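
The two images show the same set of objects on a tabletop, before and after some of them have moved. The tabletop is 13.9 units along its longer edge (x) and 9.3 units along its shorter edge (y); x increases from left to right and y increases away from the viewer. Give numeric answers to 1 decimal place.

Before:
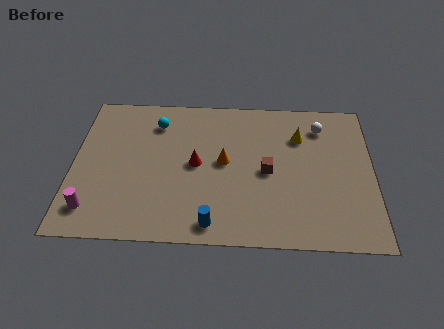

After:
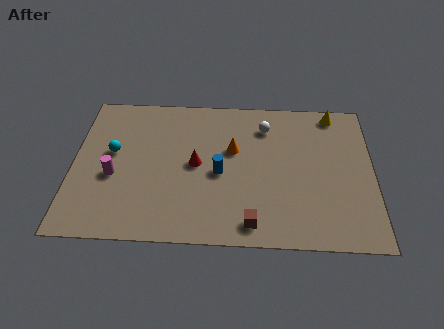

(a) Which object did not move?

the red cone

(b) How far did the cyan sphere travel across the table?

2.8

From (3.8, 7.3) to (1.8, 5.3), the cyan sphere covered √(2.0² + 2.0²) ≈ 2.8 units.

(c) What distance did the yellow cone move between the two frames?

2.3

From (10.5, 6.7) to (12.1, 8.3), the yellow cone covered √(1.6² + 1.6²) ≈ 2.3 units.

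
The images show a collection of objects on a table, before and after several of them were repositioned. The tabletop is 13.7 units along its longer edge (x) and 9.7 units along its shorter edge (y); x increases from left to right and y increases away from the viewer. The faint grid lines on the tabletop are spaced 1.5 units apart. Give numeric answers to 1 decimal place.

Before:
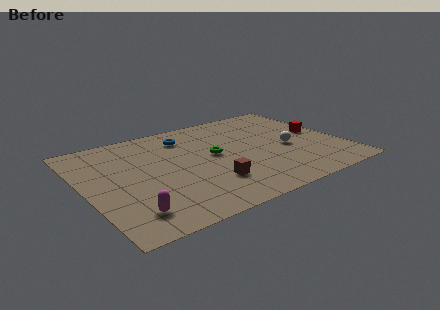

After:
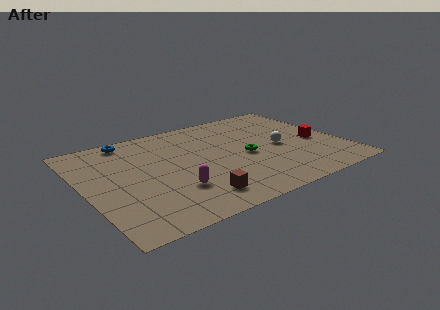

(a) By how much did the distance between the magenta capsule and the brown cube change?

-3.1

They were about 4.5 units apart before and 1.4 after — 3.1 units closer together.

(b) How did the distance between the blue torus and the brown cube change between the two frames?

+2.3

Before: roughly 5.1 units apart; after: 7.4. That's 2.3 units further apart.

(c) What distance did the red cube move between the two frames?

0.9

The red cube was near (12.7, 5.1) before and (12.4, 4.2) after, so it travelled √(0.3² + 0.9²) ≈ 0.9 units.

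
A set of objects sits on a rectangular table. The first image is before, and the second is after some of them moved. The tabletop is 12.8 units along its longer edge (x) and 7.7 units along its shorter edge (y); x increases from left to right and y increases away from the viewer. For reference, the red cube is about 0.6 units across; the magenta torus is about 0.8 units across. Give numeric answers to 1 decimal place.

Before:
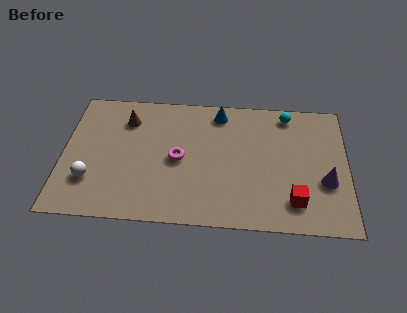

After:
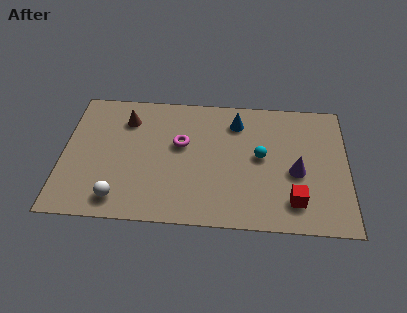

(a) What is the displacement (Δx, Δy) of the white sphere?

(1.3, -1.0)

From the two frames, the white sphere sits at roughly (1.3, 2.2) before and (2.6, 1.2) after.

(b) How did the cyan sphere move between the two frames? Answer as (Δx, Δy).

(-1.2, -2.6)

The cyan sphere was at about (10.1, 6.7) and moved to about (8.9, 4.1).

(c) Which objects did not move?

the brown cone and the red cube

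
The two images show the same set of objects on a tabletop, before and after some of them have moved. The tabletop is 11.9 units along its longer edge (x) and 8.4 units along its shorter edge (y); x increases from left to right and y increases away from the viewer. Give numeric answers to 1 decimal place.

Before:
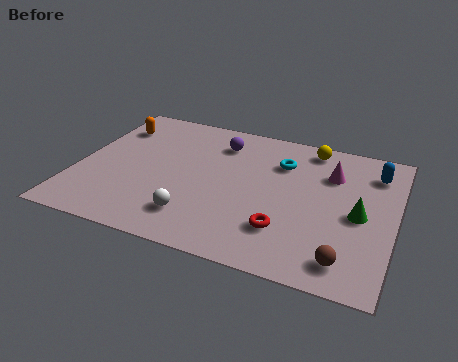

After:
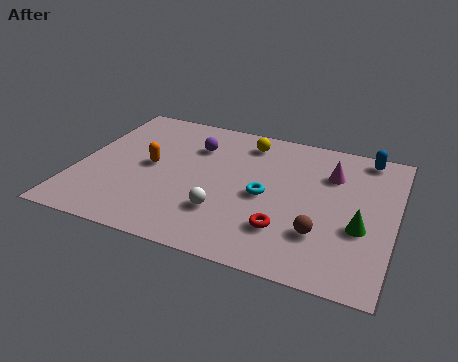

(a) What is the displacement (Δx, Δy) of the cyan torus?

(-0.4, -2.2)

The cyan torus started near (7.5, 6.1) and ended near (7.1, 3.9).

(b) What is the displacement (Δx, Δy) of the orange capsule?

(1.7, -2.1)

The orange capsule was at about (1.0, 6.4) and moved to about (2.7, 4.3).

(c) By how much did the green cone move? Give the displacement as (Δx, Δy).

(0.1, -0.7)

The green cone started near (10.6, 3.9) and ended near (10.7, 3.2).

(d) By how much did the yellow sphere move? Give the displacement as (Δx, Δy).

(-2.4, -0.4)

The yellow sphere was at about (8.5, 7.4) and moved to about (6.1, 7.0).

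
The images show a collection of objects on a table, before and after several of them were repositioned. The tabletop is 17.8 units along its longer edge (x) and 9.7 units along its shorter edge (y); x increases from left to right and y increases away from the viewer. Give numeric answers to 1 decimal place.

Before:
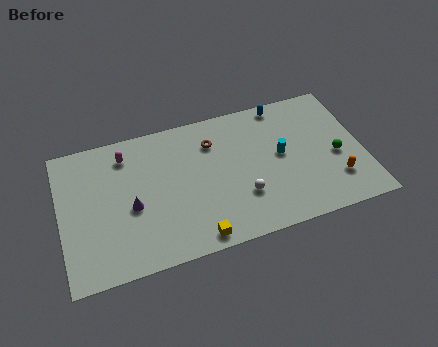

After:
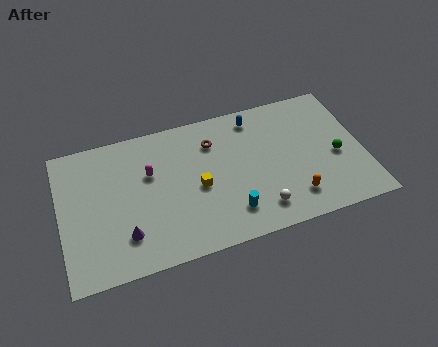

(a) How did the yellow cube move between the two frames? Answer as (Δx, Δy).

(0.4, 3.4)

From the two frames, the yellow cube sits at roughly (7.6, 1.0) before and (8.0, 4.4) after.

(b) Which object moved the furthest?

the cyan cylinder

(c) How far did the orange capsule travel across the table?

2.6

The orange capsule moved from about (16.0, 2.5) to (13.4, 2.0), a distance of √(2.6² + 0.5²) ≈ 2.6.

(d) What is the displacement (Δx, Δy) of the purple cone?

(-0.5, -1.8)

From the two frames, the purple cone sits at roughly (4.1, 4.2) before and (3.6, 2.4) after.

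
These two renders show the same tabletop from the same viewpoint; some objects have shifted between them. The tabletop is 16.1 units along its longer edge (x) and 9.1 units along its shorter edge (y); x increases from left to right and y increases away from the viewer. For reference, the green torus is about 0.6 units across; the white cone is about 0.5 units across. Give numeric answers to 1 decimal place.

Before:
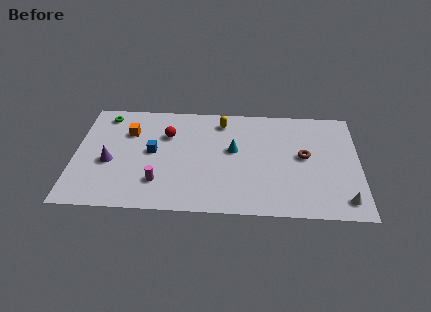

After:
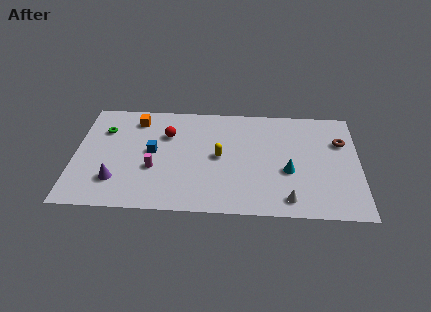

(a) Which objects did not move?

the blue cube and the red sphere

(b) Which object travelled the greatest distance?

the cyan cone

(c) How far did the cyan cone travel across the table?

3.5

The cyan cone moved from about (9.0, 5.2) to (12.1, 3.6), a distance of √(3.1² + 1.6²) ≈ 3.5.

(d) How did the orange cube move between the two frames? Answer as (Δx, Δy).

(0.4, 1.1)

From the two frames, the orange cube sits at roughly (3.0, 6.4) before and (3.4, 7.5) after.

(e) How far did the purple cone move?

1.6

The purple cone moved from about (2.0, 3.8) to (2.4, 2.3), a distance of √(0.4² + 1.5²) ≈ 1.6.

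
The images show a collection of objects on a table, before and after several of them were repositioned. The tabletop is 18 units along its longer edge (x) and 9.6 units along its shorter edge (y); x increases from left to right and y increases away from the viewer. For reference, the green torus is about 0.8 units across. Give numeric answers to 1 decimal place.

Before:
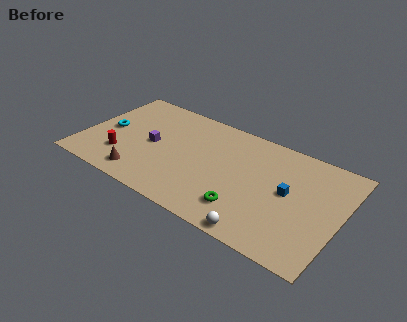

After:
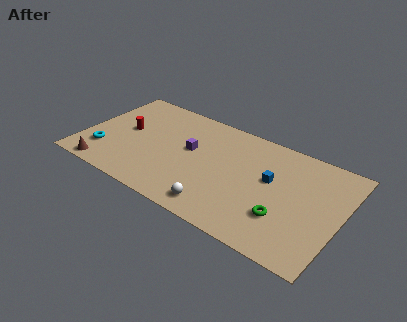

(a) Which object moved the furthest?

the white sphere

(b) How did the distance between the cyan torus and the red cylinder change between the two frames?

+0.4

Before: roughly 2.5 units apart; after: 2.9. That's 0.4 units further apart.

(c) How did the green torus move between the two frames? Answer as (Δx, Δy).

(2.6, 0.7)

The green torus was at about (11.8, 2.2) and moved to about (14.4, 2.9).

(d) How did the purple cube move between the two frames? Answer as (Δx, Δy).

(2.6, 0.8)

The purple cube was at about (4.8, 4.7) and moved to about (7.4, 5.5).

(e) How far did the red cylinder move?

2.6

The red cylinder was near (3.0, 2.6) before and (2.8, 5.2) after, so it travelled √(0.2² + 2.6²) ≈ 2.6 units.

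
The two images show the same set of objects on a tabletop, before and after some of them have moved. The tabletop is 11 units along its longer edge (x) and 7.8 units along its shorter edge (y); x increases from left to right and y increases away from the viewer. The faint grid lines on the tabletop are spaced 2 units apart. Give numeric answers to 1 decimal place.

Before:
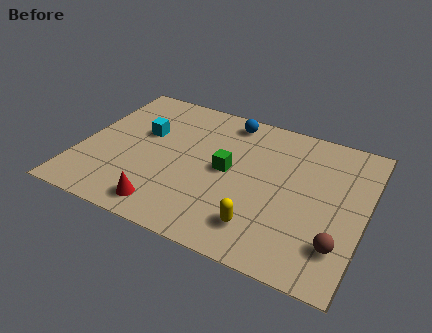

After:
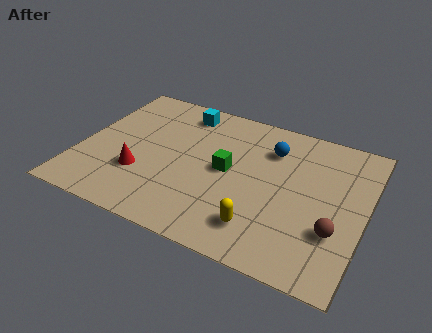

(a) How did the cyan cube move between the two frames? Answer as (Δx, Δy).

(1.3, 1.8)

From the two frames, the cyan cube sits at roughly (2.3, 4.8) before and (3.6, 6.6) after.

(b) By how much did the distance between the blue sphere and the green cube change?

-0.5

The distance was about 2.8 in the first image and 2.3 in the second, so they moved 0.5 units closer together.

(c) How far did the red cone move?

1.8

The red cone moved from about (3.7, 1.1) to (2.5, 2.5), a distance of √(1.2² + 1.4²) ≈ 1.8.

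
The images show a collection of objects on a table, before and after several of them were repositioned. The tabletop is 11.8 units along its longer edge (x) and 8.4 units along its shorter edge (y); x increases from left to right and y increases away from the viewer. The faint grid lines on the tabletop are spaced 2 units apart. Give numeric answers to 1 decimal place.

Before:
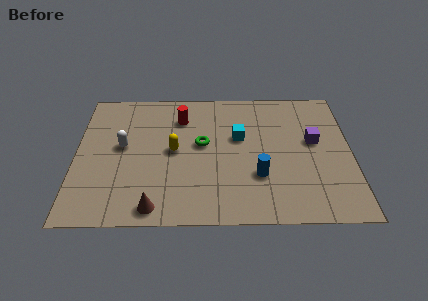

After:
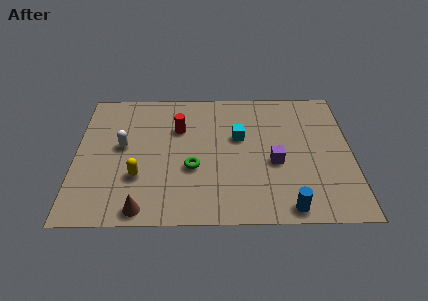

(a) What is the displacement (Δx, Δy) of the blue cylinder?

(1.2, -1.9)

From the two frames, the blue cylinder sits at roughly (7.8, 2.7) before and (9.0, 0.8) after.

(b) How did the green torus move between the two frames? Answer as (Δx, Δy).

(-0.4, -1.5)

From the two frames, the green torus sits at roughly (5.4, 4.7) before and (5.0, 3.2) after.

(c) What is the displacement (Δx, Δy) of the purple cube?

(-1.7, -1.3)

The purple cube started near (10.2, 4.8) and ended near (8.5, 3.5).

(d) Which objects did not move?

the white capsule and the cyan cube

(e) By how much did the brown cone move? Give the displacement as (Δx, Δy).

(-0.5, -0.1)

The brown cone was at about (3.4, 0.9) and moved to about (2.9, 0.8).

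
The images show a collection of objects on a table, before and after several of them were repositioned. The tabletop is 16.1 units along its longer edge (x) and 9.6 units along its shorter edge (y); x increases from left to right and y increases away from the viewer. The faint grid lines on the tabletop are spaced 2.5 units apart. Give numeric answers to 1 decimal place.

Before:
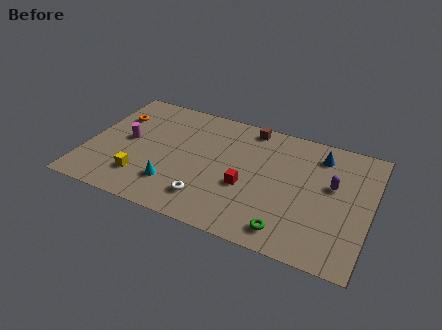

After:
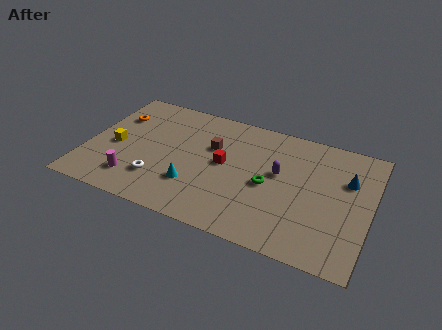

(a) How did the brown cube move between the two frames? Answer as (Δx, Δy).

(-1.9, -2.4)

From the two frames, the brown cube sits at roughly (8.9, 8.6) before and (7.0, 6.2) after.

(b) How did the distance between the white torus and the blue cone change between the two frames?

+2.9

Before: roughly 8.2 units apart; after: 11.1. That's 2.9 units further apart.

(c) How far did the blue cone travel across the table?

2.2

From (13.0, 7.8) to (14.7, 6.4), the blue cone covered √(1.7² + 1.4²) ≈ 2.2 units.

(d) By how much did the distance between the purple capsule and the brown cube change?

-1.8

They were about 5.8 units apart before and 4.0 after — 1.8 units closer together.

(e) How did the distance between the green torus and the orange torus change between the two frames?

-2.4

They were about 11.8 units apart before and 9.4 after — 2.4 units closer together.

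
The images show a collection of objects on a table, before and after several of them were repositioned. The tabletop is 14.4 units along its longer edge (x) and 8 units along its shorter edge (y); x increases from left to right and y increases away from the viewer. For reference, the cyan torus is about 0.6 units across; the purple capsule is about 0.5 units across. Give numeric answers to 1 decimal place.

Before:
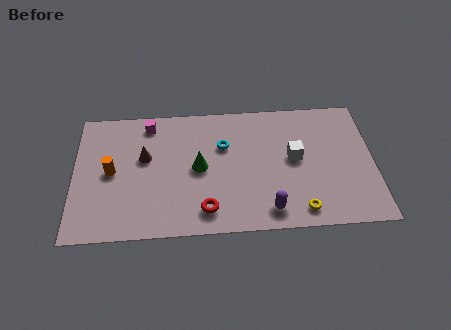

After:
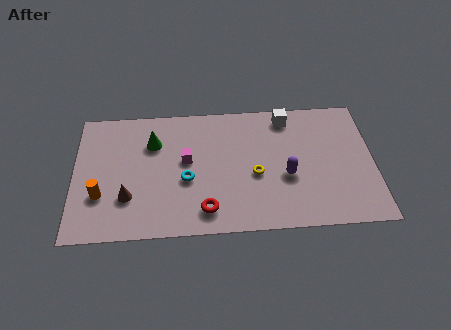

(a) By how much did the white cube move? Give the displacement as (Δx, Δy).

(-0.3, 2.6)

The white cube was at about (10.6, 4.3) and moved to about (10.3, 6.9).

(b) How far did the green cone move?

2.8

The green cone was near (6.0, 4.0) before and (3.8, 5.7) after, so it travelled √(2.2² + 1.7²) ≈ 2.8 units.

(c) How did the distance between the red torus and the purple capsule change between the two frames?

+1.3

They were about 3.0 units apart before and 4.3 after — 1.3 units further apart.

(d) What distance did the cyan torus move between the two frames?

2.7

From (7.2, 5.3) to (5.4, 3.3), the cyan torus covered √(1.8² + 2.0²) ≈ 2.7 units.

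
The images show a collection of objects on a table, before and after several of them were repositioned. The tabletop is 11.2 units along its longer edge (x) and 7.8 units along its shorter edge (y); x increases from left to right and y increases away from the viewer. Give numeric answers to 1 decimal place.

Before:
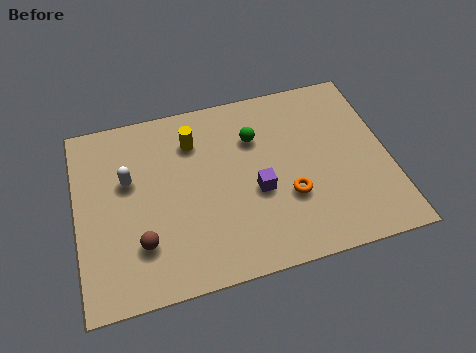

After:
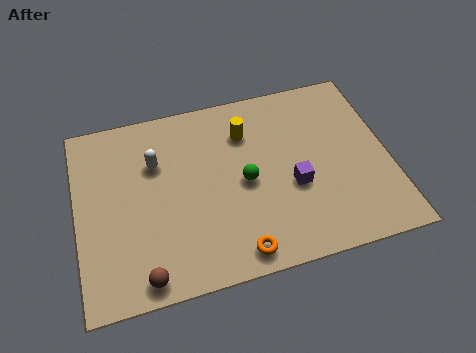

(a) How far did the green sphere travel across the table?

1.9

The green sphere moved from about (6.5, 5.5) to (6.0, 3.7), a distance of √(0.5² + 1.8²) ≈ 1.9.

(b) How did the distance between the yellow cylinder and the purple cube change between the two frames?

-0.3

The distance was about 3.4 in the first image and 3.1 in the second, so they moved 0.3 units closer together.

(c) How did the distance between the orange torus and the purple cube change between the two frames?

+1.9

The distance was about 1.2 in the first image and 3.1 in the second, so they moved 1.9 units further apart.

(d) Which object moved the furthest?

the orange torus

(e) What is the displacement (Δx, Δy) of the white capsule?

(1.0, 0.5)

From the two frames, the white capsule sits at roughly (1.9, 4.8) before and (2.9, 5.3) after.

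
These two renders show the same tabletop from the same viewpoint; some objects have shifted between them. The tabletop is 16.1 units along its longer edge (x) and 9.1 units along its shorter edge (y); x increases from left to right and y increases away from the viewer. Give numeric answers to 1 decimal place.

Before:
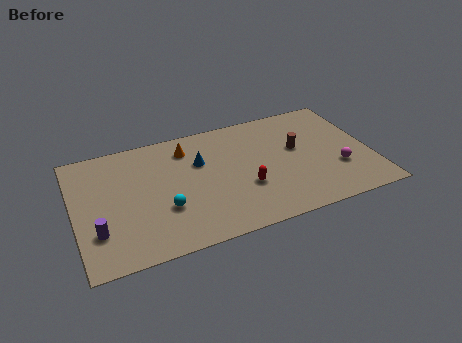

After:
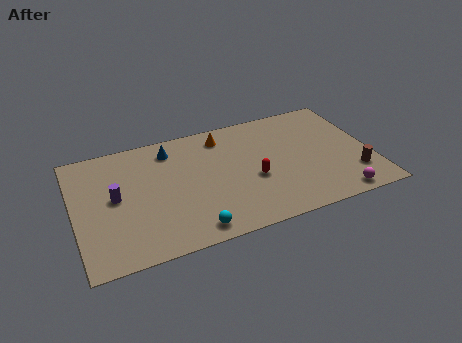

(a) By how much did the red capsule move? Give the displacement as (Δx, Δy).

(0.5, 0.5)

From the two frames, the red capsule sits at roughly (9.1, 3.2) before and (9.6, 3.7) after.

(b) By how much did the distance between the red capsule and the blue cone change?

+2.1

They were about 3.6 units apart before and 5.7 after — 2.1 units further apart.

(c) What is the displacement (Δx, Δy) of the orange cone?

(2.0, 0.3)

From the two frames, the orange cone sits at roughly (6.3, 7.3) before and (8.3, 7.6) after.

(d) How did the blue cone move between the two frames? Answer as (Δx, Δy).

(-1.5, 1.5)

The blue cone started near (6.9, 6.0) and ended near (5.4, 7.5).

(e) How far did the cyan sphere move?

2.4

The cyan sphere moved from about (4.7, 3.1) to (6.0, 1.1), a distance of √(1.3² + 2.0²) ≈ 2.4.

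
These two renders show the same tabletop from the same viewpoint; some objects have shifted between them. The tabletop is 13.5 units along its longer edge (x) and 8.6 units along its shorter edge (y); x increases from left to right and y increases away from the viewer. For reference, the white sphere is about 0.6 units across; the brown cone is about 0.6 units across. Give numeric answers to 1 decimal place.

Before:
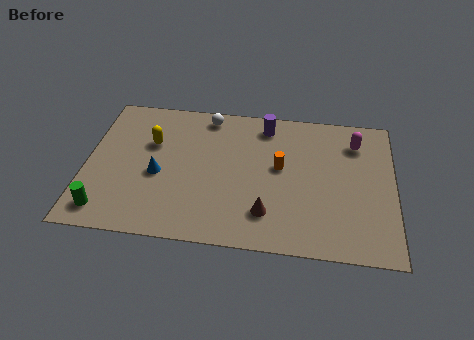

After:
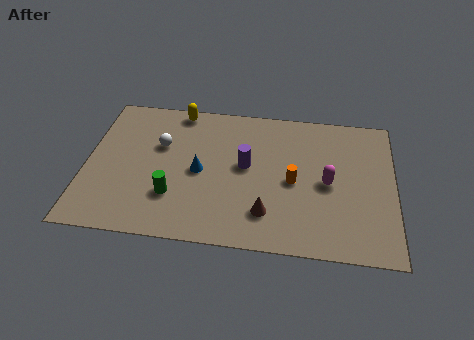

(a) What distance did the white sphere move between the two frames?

2.9

The white sphere moved from about (5.2, 7.6) to (3.2, 5.5), a distance of √(2.0² + 2.1²) ≈ 2.9.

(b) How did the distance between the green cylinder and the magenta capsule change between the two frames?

-5.2

They were about 12.1 units apart before and 6.9 after — 5.2 units closer together.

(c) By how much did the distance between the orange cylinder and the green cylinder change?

-2.9

The distance was about 8.3 in the first image and 5.4 in the second, so they moved 2.9 units closer together.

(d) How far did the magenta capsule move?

2.9

From (11.8, 6.7) to (10.6, 4.1), the magenta capsule covered √(1.2² + 2.6²) ≈ 2.9 units.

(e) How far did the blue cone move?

1.8

The blue cone moved from about (3.2, 3.7) to (5.0, 4.1), a distance of √(1.8² + 0.4²) ≈ 1.8.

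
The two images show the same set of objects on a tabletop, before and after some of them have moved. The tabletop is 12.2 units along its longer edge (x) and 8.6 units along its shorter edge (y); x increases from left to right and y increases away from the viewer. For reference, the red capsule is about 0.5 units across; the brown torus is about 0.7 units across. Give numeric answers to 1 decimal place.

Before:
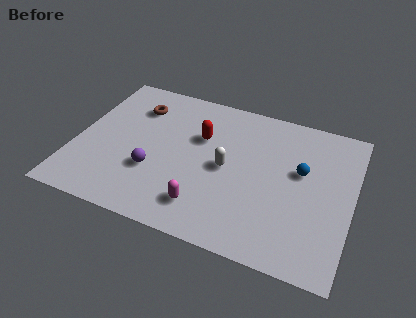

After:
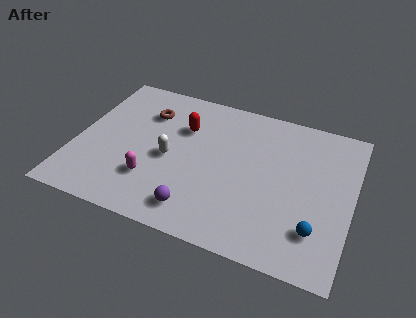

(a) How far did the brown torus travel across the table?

0.5

The brown torus moved from about (2.4, 6.5) to (2.9, 6.3), a distance of √(0.5² + 0.2²) ≈ 0.5.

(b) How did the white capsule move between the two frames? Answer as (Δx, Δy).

(-2.5, -0.3)

The white capsule started near (6.7, 4.2) and ended near (4.2, 3.9).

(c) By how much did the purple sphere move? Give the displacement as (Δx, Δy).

(2.1, -1.5)

From the two frames, the purple sphere sits at roughly (3.6, 2.9) before and (5.7, 1.4) after.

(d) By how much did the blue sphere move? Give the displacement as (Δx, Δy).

(0.9, -3.0)

The blue sphere started near (9.9, 5.1) and ended near (10.8, 2.1).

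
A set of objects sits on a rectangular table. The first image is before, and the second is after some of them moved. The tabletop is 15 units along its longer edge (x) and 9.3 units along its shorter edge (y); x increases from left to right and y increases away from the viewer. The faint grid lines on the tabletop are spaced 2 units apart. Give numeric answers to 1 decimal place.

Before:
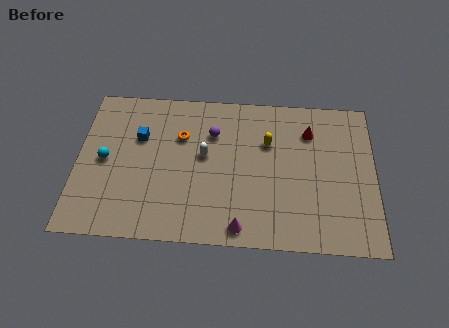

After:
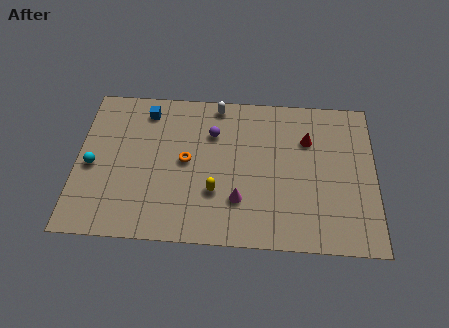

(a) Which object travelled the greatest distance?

the yellow capsule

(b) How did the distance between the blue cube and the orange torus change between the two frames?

+1.6

They were about 2.1 units apart before and 3.7 after — 1.6 units further apart.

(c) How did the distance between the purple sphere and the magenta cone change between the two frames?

-1.6

Before: roughly 5.8 units apart; after: 4.2. That's 1.6 units closer together.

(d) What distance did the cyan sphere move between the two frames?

0.7

The cyan sphere moved from about (1.4, 4.6) to (0.8, 4.2), a distance of √(0.6² + 0.4²) ≈ 0.7.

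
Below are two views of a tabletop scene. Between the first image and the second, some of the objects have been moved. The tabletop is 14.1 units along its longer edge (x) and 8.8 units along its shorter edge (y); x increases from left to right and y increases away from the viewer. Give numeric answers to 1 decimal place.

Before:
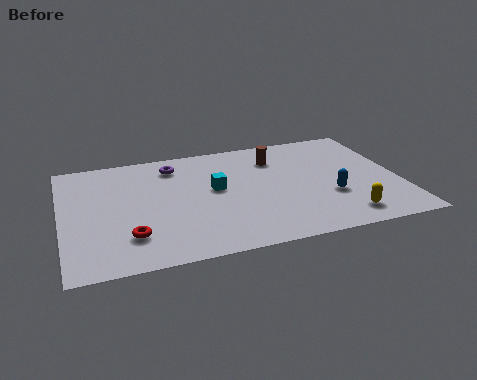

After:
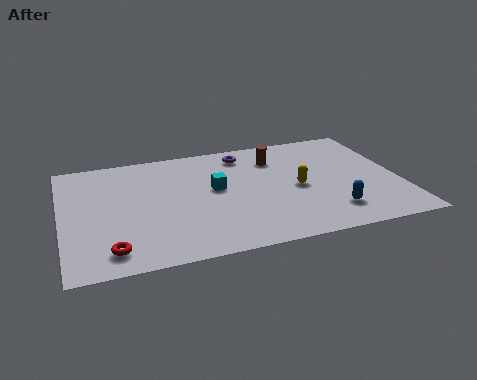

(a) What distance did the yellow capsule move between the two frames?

3.2

The yellow capsule moved from about (11.5, 1.4) to (9.8, 4.1), a distance of √(1.7² + 2.7²) ≈ 3.2.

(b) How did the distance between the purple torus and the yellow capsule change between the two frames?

-5.0

The distance was about 8.9 in the first image and 3.9 in the second, so they moved 5.0 units closer together.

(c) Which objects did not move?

the brown cylinder and the cyan cube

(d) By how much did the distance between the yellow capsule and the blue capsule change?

+0.8

The distance was about 1.7 in the first image and 2.5 in the second, so they moved 0.8 units further apart.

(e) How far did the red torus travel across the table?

1.1

From (2.7, 2.2) to (1.9, 1.4), the red torus covered √(0.8² + 0.8²) ≈ 1.1 units.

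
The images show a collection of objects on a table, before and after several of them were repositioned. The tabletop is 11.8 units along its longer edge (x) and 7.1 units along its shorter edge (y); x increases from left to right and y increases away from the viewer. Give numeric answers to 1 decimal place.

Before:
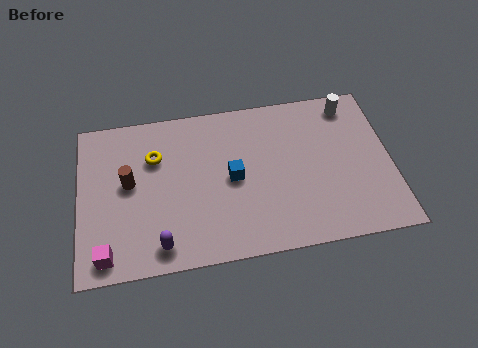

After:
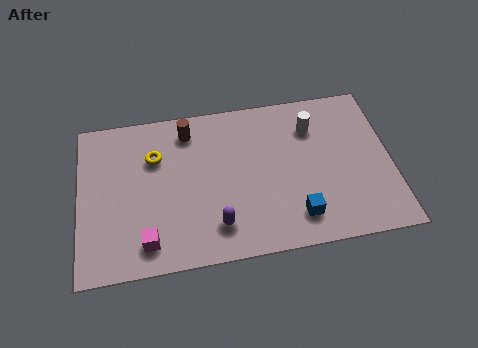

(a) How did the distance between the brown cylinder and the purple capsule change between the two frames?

+1.4

They were about 3.1 units apart before and 4.5 after — 1.4 units further apart.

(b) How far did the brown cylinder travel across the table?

3.0

The brown cylinder was near (1.9, 3.9) before and (4.2, 5.9) after, so it travelled √(2.3² + 2.0²) ≈ 3.0 units.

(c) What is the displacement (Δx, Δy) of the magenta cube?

(1.5, 0.3)

The magenta cube was at about (1.0, 0.9) and moved to about (2.5, 1.2).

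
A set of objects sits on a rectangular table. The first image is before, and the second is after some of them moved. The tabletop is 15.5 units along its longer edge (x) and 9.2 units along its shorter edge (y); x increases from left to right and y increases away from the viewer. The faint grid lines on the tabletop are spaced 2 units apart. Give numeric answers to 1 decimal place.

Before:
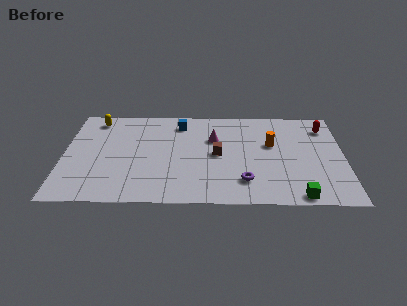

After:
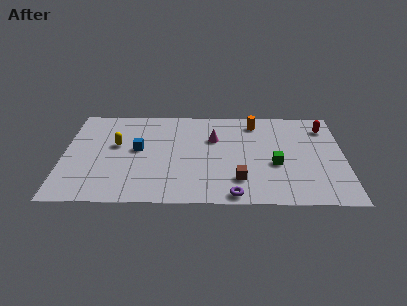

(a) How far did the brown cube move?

2.7

The brown cube moved from about (8.5, 4.6) to (9.7, 2.2), a distance of √(1.2² + 2.4²) ≈ 2.7.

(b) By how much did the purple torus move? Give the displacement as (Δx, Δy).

(-0.6, -1.3)

From the two frames, the purple torus sits at roughly (10.0, 2.1) before and (9.4, 0.8) after.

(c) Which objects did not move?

the red capsule and the magenta cone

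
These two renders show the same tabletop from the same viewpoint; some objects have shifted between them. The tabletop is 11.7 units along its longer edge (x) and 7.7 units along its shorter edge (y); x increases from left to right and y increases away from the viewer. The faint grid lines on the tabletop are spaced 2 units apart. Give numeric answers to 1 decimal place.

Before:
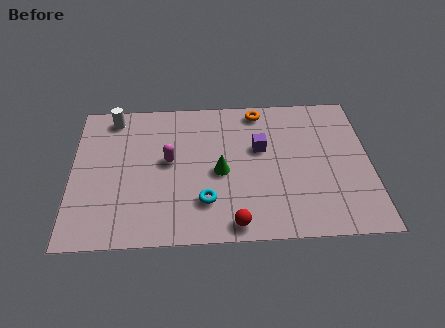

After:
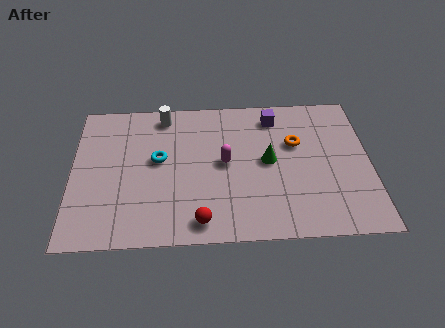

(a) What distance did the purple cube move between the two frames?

1.8

The purple cube was near (7.4, 4.7) before and (8.0, 6.4) after, so it travelled √(0.6² + 1.7²) ≈ 1.8 units.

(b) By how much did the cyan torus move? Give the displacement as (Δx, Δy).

(-1.8, 2.3)

From the two frames, the cyan torus sits at roughly (5.2, 2.0) before and (3.4, 4.3) after.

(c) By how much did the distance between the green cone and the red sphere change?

+1.3

Before: roughly 2.7 units apart; after: 4.0. That's 1.3 units further apart.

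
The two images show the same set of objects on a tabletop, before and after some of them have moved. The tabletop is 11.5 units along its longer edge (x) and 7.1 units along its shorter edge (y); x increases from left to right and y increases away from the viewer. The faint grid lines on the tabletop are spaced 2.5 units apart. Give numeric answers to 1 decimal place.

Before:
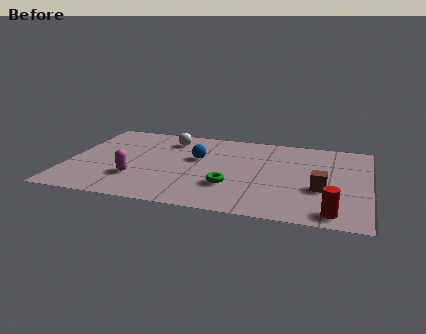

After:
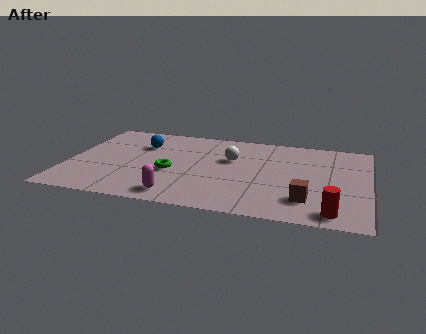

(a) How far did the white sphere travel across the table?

2.8

The white sphere moved from about (3.7, 5.7) to (6.2, 4.5), a distance of √(2.5² + 1.2²) ≈ 2.8.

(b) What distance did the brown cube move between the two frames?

1.1

The brown cube was near (9.7, 2.7) before and (9.2, 1.7) after, so it travelled √(0.5² + 1.0²) ≈ 1.1 units.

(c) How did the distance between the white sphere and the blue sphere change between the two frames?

+1.7

They were about 1.8 units apart before and 3.5 after — 1.7 units further apart.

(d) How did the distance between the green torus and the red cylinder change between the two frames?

+2.4

The distance was about 4.1 in the first image and 6.5 in the second, so they moved 2.4 units further apart.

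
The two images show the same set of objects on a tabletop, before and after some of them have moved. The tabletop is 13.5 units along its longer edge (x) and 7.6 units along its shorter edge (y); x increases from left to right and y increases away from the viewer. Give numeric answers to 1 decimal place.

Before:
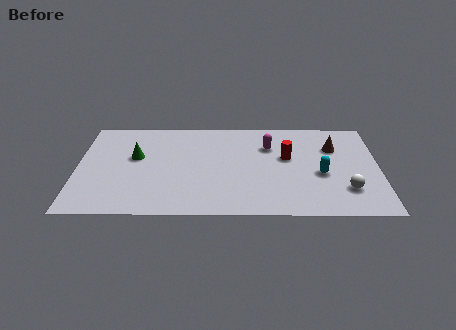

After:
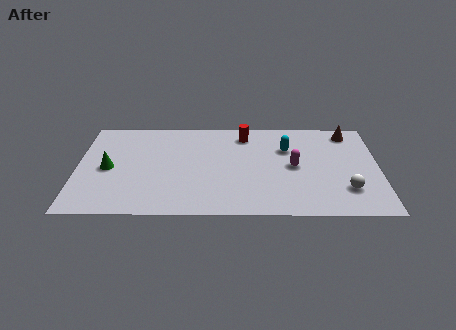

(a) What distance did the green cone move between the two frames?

1.5

The green cone moved from about (2.6, 4.5) to (1.4, 3.6), a distance of √(1.2² + 0.9²) ≈ 1.5.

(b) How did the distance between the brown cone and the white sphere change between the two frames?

+1.2

They were about 3.3 units apart before and 4.5 after — 1.2 units further apart.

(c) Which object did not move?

the white sphere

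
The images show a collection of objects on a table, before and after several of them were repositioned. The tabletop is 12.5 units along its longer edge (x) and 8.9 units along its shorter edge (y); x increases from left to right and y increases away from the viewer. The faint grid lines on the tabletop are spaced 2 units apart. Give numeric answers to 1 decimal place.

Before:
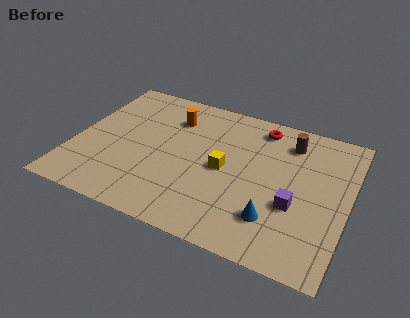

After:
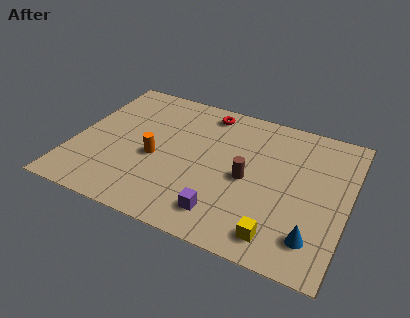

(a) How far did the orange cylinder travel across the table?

2.9

The orange cylinder was near (4.2, 6.7) before and (3.8, 3.8) after, so it travelled √(0.4² + 2.9²) ≈ 2.9 units.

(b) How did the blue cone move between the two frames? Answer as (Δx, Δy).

(1.8, -0.4)

The blue cone started near (9.4, 2.2) and ended near (11.2, 1.8).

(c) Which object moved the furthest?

the yellow cube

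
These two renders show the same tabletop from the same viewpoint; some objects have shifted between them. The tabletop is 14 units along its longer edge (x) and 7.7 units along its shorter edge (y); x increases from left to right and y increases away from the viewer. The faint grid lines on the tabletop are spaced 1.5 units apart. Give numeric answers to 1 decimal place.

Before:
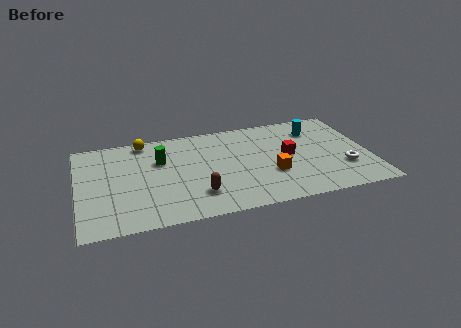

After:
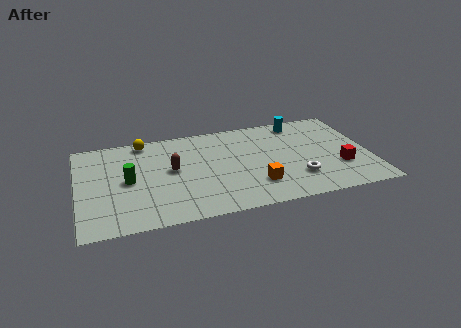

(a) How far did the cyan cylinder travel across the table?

1.1

From (11.6, 5.9) to (10.9, 6.7), the cyan cylinder covered √(0.7² + 0.8²) ≈ 1.1 units.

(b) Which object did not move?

the yellow sphere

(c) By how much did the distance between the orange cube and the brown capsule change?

+0.8

They were about 3.7 units apart before and 4.5 after — 0.8 units further apart.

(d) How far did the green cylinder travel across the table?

2.1

The green cylinder was near (4.0, 5.1) before and (2.4, 3.8) after, so it travelled √(1.6² + 1.3²) ≈ 2.1 units.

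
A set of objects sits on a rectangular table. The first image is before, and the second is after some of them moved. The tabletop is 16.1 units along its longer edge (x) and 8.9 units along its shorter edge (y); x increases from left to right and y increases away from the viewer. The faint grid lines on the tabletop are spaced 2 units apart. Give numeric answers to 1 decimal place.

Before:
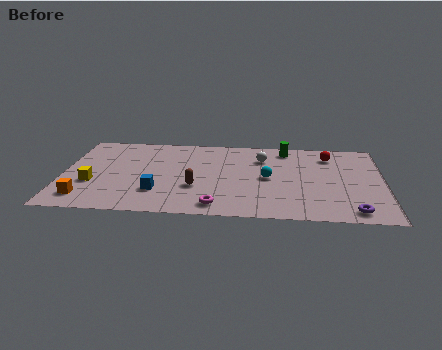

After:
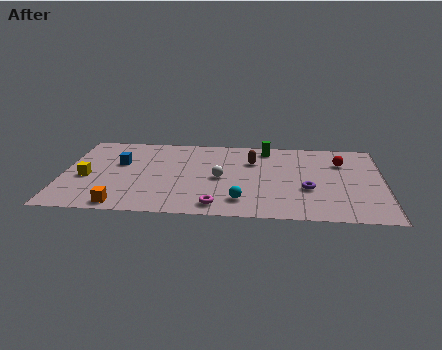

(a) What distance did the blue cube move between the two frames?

3.6

The blue cube was near (4.8, 2.5) before and (2.8, 5.5) after, so it travelled √(2.0² + 3.0²) ≈ 3.6 units.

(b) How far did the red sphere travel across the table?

0.9

From (13.4, 7.1) to (14.0, 6.4), the red sphere covered √(0.6² + 0.7²) ≈ 0.9 units.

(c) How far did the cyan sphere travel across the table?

2.9

The cyan sphere moved from about (10.3, 4.4) to (9.0, 1.8), a distance of √(1.3² + 2.6²) ≈ 2.9.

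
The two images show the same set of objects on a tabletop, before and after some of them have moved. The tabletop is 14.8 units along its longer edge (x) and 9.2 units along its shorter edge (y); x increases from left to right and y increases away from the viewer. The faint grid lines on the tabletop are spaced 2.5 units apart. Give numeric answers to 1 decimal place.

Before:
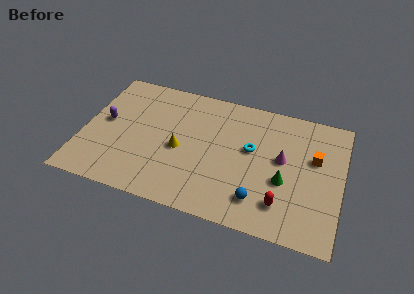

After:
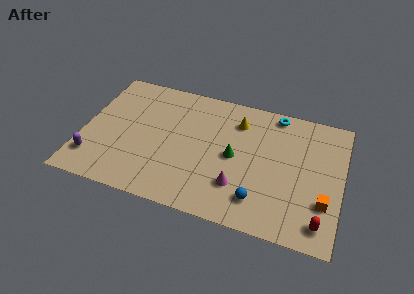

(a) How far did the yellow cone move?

4.3

The yellow cone moved from about (5.6, 4.1) to (8.7, 7.1), a distance of √(3.1² + 3.0²) ≈ 4.3.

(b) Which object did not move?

the blue sphere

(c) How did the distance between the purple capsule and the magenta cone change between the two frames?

-1.9

They were about 10.2 units apart before and 8.3 after — 1.9 units closer together.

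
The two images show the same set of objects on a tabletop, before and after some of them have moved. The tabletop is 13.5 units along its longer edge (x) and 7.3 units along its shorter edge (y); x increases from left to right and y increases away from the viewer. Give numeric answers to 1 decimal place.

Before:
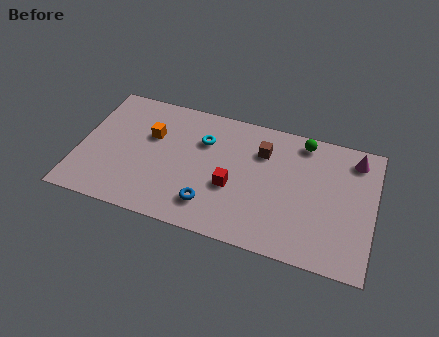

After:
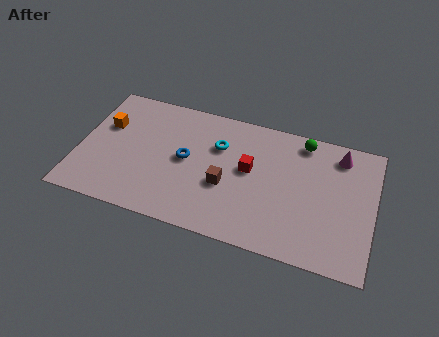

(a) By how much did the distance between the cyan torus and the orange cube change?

+2.8

They were about 2.4 units apart before and 5.2 after — 2.8 units further apart.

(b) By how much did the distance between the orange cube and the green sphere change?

+2.1

Before: roughly 7.1 units apart; after: 9.2. That's 2.1 units further apart.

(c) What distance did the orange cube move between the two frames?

2.1

The orange cube moved from about (3.2, 4.7) to (1.1, 4.7), a distance of √(2.1² + 0.0²) ≈ 2.1.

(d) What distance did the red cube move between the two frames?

1.4

From (7.1, 2.9) to (7.8, 4.1), the red cube covered √(0.7² + 1.2²) ≈ 1.4 units.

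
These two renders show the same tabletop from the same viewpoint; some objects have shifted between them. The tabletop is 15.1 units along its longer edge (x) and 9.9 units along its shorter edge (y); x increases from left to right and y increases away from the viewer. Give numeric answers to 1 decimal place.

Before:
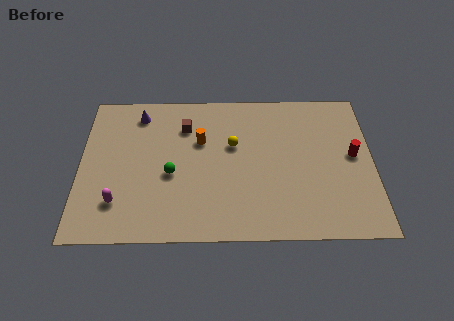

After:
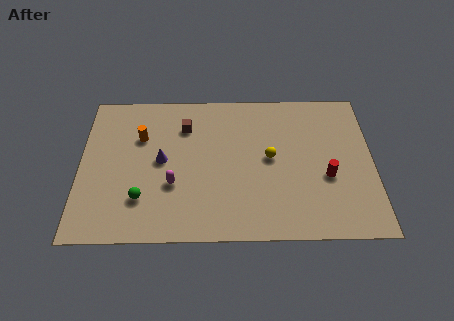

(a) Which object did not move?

the brown cube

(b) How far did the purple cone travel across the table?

3.4

From (3.0, 8.3) to (4.2, 5.1), the purple cone covered √(1.2² + 3.2²) ≈ 3.4 units.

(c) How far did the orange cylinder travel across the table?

3.1

The orange cylinder was near (6.2, 6.4) before and (3.1, 6.7) after, so it travelled √(3.1² + 0.3²) ≈ 3.1 units.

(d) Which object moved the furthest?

the purple cone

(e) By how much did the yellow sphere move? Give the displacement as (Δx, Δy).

(1.9, -0.9)

The yellow sphere started near (7.9, 6.1) and ended near (9.8, 5.2).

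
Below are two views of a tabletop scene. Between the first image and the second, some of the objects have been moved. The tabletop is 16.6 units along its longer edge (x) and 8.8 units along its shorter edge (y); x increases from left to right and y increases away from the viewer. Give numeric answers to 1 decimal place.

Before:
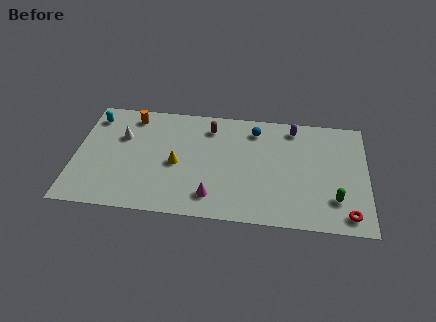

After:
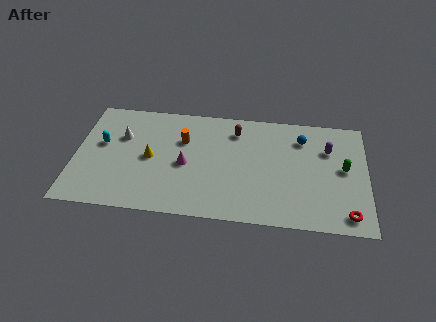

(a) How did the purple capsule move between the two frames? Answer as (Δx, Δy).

(2.0, -1.5)

The purple capsule started near (12.4, 7.6) and ended near (14.4, 6.1).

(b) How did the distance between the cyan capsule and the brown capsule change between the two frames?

+1.1

The distance was about 6.7 in the first image and 7.8 in the second, so they moved 1.1 units further apart.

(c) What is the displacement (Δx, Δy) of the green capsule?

(0.5, 2.4)

The green capsule started near (14.8, 2.3) and ended near (15.3, 4.7).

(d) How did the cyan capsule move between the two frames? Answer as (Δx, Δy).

(0.6, -2.1)

The cyan capsule started near (0.9, 7.2) and ended near (1.5, 5.1).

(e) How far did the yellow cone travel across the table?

1.5

The yellow cone was near (5.8, 4.0) before and (4.3, 4.3) after, so it travelled √(1.5² + 0.3²) ≈ 1.5 units.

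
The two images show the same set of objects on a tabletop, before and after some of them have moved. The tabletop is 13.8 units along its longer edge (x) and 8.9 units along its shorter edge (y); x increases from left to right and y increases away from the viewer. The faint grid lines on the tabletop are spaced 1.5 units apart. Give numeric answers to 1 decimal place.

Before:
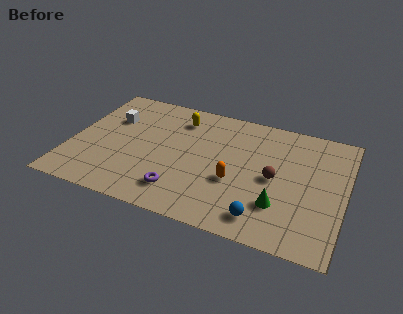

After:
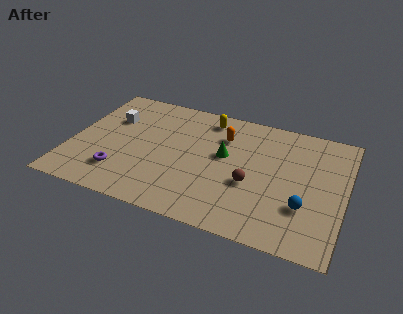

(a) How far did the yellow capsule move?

1.5

The yellow capsule was near (5.2, 7.1) before and (6.6, 7.6) after, so it travelled √(1.4² + 0.5²) ≈ 1.5 units.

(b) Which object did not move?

the white cube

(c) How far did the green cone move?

4.0

From (10.7, 2.5) to (7.7, 5.1), the green cone covered √(3.0² + 2.6²) ≈ 4.0 units.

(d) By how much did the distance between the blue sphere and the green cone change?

+3.5

They were about 1.3 units apart before and 4.8 after — 3.5 units further apart.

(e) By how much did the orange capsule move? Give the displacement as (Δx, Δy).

(-0.9, 3.1)

The orange capsule was at about (8.4, 3.4) and moved to about (7.5, 6.5).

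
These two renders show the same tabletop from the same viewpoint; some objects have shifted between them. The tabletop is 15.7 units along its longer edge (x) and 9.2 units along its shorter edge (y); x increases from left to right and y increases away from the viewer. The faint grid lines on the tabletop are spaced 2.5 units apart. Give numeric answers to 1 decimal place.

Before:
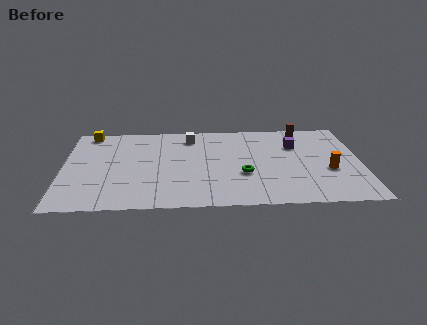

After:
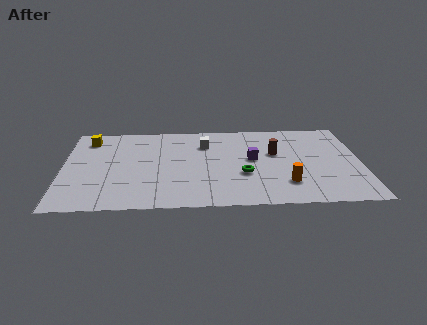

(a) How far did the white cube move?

1.1

The white cube moved from about (6.7, 7.6) to (7.5, 6.8), a distance of √(0.8² + 0.8²) ≈ 1.1.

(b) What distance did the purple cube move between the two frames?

2.7

The purple cube moved from about (12.3, 6.4) to (10.0, 5.0), a distance of √(2.3² + 1.4²) ≈ 2.7.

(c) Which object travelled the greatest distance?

the brown cylinder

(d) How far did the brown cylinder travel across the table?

3.1

From (12.8, 8.2) to (11.2, 5.6), the brown cylinder covered √(1.6² + 2.6²) ≈ 3.1 units.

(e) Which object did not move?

the green torus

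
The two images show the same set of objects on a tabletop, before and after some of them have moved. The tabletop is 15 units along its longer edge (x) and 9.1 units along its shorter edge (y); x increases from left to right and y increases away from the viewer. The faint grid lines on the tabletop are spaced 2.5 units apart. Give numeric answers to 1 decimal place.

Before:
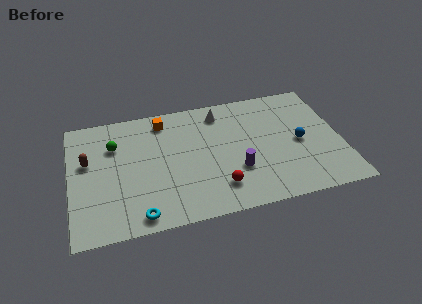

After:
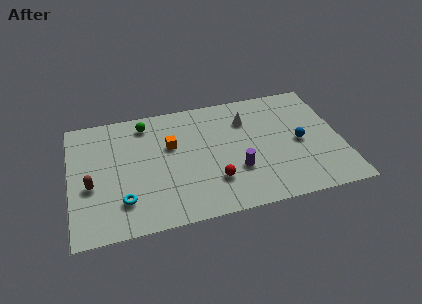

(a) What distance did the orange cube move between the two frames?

2.0

The orange cube moved from about (5.3, 7.7) to (5.6, 5.7), a distance of √(0.3² + 2.0²) ≈ 2.0.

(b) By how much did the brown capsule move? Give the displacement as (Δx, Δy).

(0.1, -1.8)

The brown capsule was at about (1.0, 5.5) and moved to about (1.1, 3.7).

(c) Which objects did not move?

the purple cylinder and the blue sphere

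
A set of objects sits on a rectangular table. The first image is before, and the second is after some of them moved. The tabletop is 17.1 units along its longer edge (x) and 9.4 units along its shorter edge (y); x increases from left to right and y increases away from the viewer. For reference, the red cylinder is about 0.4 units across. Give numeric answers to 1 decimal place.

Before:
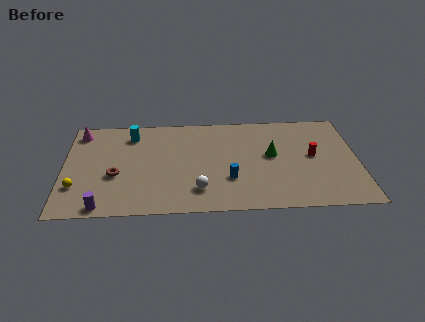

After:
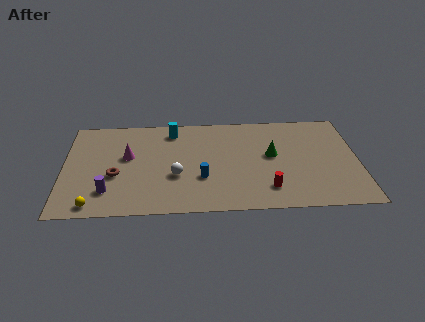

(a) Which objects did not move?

the green cone and the brown torus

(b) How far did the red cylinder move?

4.0

The red cylinder moved from about (14.5, 5.0) to (11.8, 2.0), a distance of √(2.7² + 3.0²) ≈ 4.0.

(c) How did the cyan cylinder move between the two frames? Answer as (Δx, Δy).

(2.4, 0.3)

The cyan cylinder started near (3.9, 7.6) and ended near (6.3, 7.9).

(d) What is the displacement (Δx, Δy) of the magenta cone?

(2.8, -2.5)

From the two frames, the magenta cone sits at roughly (0.9, 8.0) before and (3.7, 5.5) after.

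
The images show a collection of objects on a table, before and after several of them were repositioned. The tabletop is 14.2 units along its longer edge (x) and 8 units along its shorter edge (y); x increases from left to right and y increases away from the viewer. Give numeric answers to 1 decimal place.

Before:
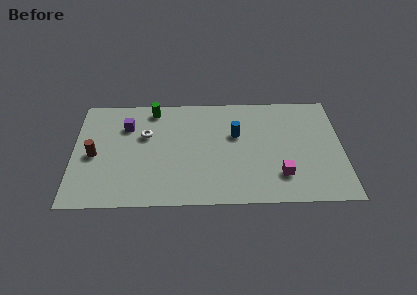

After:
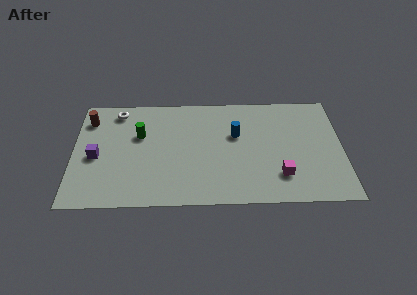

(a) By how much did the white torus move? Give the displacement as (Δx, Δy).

(-1.5, 1.8)

The white torus started near (3.8, 5.1) and ended near (2.3, 6.9).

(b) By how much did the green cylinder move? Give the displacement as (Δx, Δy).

(-0.7, -1.9)

The green cylinder started near (4.2, 7.0) and ended near (3.5, 5.1).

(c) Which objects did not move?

the magenta cube and the blue cylinder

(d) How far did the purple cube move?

2.7

From (2.8, 5.8) to (1.2, 3.6), the purple cube covered √(1.6² + 2.2²) ≈ 2.7 units.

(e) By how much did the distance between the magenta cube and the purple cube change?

+0.9

The distance was about 8.9 in the first image and 9.8 in the second, so they moved 0.9 units further apart.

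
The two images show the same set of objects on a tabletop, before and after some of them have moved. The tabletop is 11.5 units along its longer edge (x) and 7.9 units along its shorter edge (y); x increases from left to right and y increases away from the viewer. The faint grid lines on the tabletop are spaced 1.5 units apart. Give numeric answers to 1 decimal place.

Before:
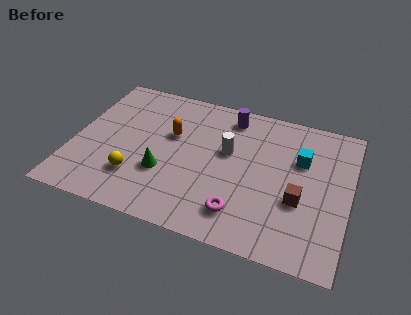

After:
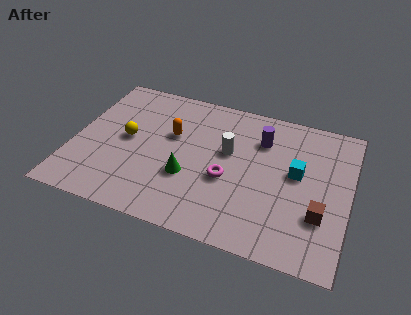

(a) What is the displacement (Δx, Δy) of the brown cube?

(0.9, -0.5)

The brown cube started near (9.5, 3.0) and ended near (10.4, 2.5).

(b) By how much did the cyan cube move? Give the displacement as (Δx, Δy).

(-0.1, -0.8)

The cyan cube was at about (9.4, 5.2) and moved to about (9.3, 4.4).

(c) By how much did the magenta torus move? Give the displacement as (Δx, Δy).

(-0.7, 1.6)

The magenta torus started near (7.2, 1.6) and ended near (6.5, 3.2).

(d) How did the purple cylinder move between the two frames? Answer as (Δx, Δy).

(1.4, -0.9)

From the two frames, the purple cylinder sits at roughly (6.3, 6.7) before and (7.7, 5.8) after.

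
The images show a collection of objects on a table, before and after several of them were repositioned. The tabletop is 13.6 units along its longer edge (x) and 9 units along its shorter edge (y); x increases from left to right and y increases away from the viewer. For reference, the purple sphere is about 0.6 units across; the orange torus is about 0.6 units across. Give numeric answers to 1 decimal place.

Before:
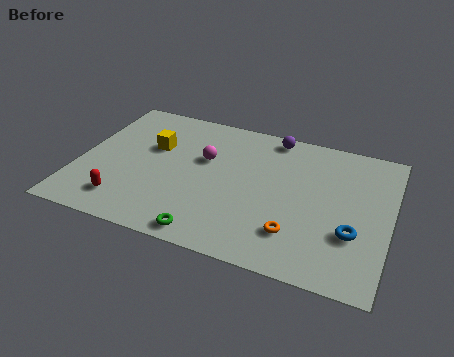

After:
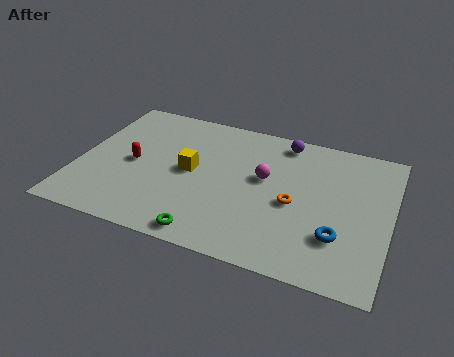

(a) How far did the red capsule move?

2.6

The red capsule moved from about (2.3, 1.7) to (2.4, 4.3), a distance of √(0.1² + 2.6²) ≈ 2.6.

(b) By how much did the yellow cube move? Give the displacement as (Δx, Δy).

(1.8, -1.1)

The yellow cube started near (3.1, 5.7) and ended near (4.9, 4.6).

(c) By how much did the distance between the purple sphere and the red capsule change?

-1.4

Before: roughly 8.7 units apart; after: 7.3. That's 1.4 units closer together.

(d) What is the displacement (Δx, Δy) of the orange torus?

(-0.2, 1.8)

From the two frames, the orange torus sits at roughly (9.7, 2.2) before and (9.5, 4.0) after.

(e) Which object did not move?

the green torus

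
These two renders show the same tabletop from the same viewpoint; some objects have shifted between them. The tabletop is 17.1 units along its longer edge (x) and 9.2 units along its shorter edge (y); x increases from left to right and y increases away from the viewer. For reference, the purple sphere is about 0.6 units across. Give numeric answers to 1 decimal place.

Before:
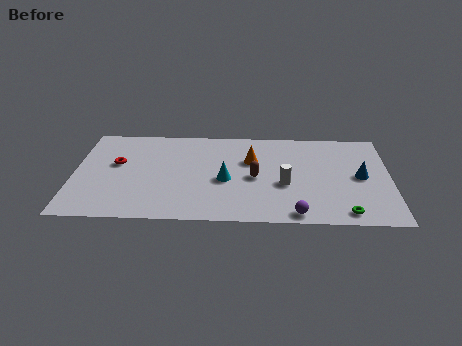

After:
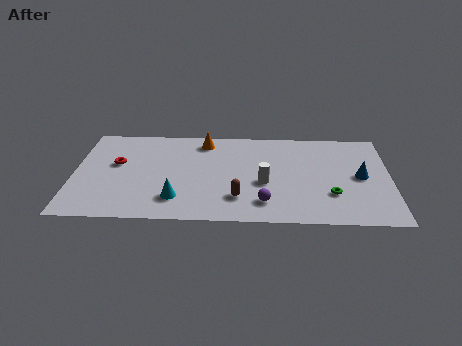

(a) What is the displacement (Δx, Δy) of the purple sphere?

(-1.7, 1.0)

The purple sphere started near (12.0, 0.9) and ended near (10.3, 1.9).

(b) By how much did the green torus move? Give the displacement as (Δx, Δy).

(-0.7, 1.7)

From the two frames, the green torus sits at roughly (14.6, 1.1) before and (13.9, 2.8) after.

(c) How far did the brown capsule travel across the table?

2.2

From (9.8, 4.3) to (8.9, 2.3), the brown capsule covered √(0.9² + 2.0²) ≈ 2.2 units.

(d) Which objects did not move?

the red torus and the blue cone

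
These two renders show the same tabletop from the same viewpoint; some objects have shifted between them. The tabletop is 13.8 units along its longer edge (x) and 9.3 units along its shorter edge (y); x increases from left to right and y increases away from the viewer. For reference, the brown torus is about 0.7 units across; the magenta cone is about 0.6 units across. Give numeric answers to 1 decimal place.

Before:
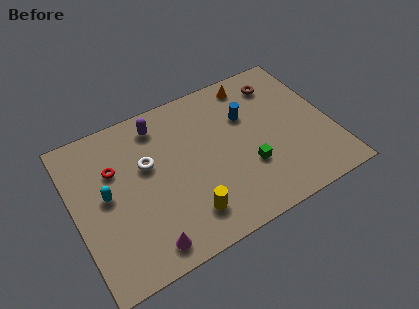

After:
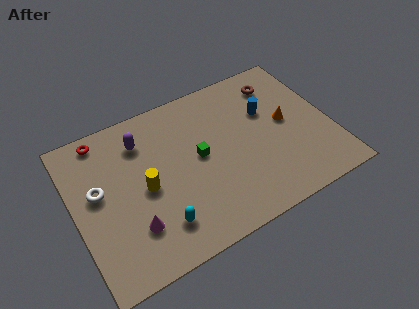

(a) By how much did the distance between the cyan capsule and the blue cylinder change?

-0.3

They were about 7.9 units apart before and 7.6 after — 0.3 units closer together.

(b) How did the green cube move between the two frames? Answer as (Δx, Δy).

(-2.4, 1.8)

From the two frames, the green cube sits at roughly (9.1, 3.1) before and (6.7, 4.9) after.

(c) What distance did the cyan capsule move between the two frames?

3.8

The cyan capsule moved from about (1.7, 4.9) to (4.1, 2.0), a distance of √(2.4² + 2.9²) ≈ 3.8.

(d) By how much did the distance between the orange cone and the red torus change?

+2.2

The distance was about 8.0 in the first image and 10.2 in the second, so they moved 2.2 units further apart.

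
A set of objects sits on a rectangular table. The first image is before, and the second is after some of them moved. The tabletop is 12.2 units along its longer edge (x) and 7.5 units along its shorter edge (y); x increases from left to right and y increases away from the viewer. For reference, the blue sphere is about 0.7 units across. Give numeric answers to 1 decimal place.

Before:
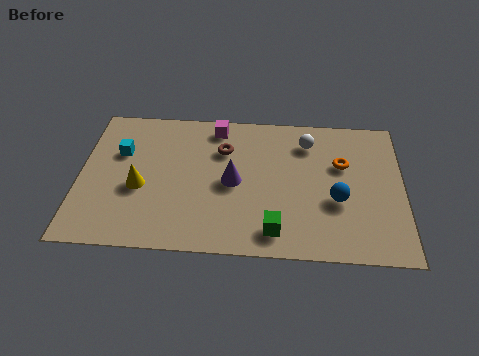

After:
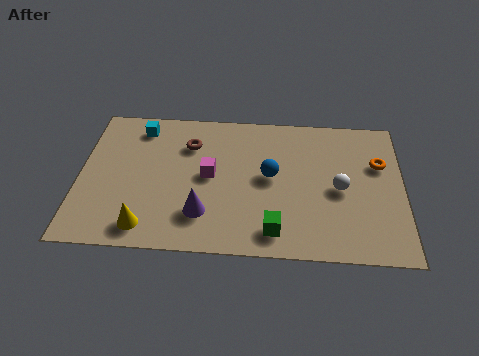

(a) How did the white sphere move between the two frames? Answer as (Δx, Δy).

(1.2, -2.4)

The white sphere started near (8.6, 5.9) and ended near (9.8, 3.5).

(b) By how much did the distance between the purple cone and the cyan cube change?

+0.6

Before: roughly 4.5 units apart; after: 5.1. That's 0.6 units further apart.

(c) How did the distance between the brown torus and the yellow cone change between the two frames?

+0.8

Before: roughly 3.8 units apart; after: 4.6. That's 0.8 units further apart.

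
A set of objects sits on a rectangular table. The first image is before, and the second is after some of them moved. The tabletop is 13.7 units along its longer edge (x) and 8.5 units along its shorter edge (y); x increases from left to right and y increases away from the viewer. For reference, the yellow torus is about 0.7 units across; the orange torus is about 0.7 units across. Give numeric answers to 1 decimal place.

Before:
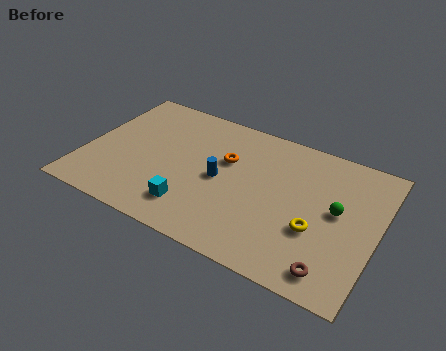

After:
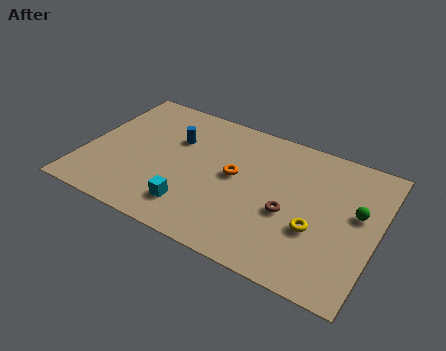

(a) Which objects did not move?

the cyan cube and the yellow torus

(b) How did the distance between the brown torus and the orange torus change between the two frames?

-4.0

They were about 6.9 units apart before and 2.9 after — 4.0 units closer together.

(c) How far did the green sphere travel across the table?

0.9

The green sphere moved from about (11.8, 4.6) to (12.7, 4.9), a distance of √(0.9² + 0.3²) ≈ 0.9.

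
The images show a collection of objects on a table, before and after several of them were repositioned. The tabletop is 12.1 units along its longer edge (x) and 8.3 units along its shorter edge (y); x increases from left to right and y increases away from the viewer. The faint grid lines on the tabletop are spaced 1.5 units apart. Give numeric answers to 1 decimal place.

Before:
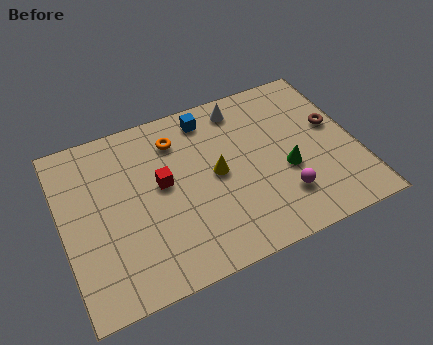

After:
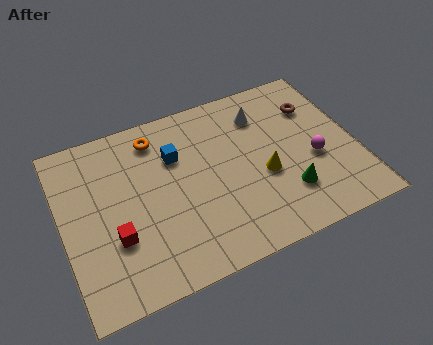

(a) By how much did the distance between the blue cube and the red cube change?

+0.7

Before: roughly 3.3 units apart; after: 4.0. That's 0.7 units further apart.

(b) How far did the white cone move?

1.1

The white cone moved from about (7.7, 7.1) to (8.5, 6.4), a distance of √(0.8² + 0.7²) ≈ 1.1.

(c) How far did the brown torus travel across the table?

1.3

From (11.3, 4.8) to (10.7, 6.0), the brown torus covered √(0.6² + 1.2²) ≈ 1.3 units.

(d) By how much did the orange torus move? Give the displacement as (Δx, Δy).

(-0.8, 0.4)

The orange torus started near (4.9, 6.5) and ended near (4.1, 6.9).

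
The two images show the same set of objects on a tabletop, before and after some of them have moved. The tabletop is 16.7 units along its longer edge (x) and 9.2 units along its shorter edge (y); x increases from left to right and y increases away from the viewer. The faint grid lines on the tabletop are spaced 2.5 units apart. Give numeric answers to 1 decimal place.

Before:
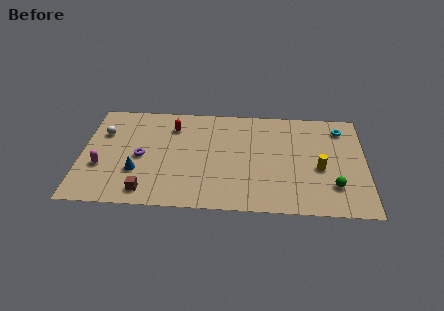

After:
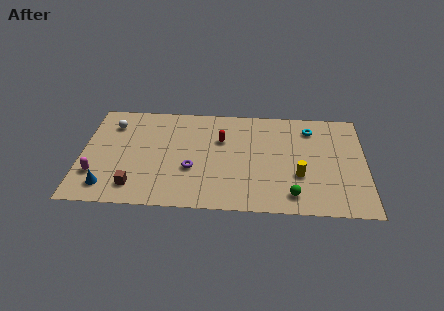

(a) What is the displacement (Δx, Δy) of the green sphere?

(-2.4, -0.9)

The green sphere was at about (14.8, 2.4) and moved to about (12.4, 1.5).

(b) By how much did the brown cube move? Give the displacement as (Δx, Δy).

(-0.7, 0.4)

The brown cube was at about (3.9, 1.3) and moved to about (3.2, 1.7).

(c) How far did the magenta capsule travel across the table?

0.8

The magenta capsule moved from about (1.2, 3.3) to (0.9, 2.6), a distance of √(0.3² + 0.7²) ≈ 0.8.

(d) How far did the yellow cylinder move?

1.4

From (14.0, 3.9) to (12.8, 3.2), the yellow cylinder covered √(1.2² + 0.7²) ≈ 1.4 units.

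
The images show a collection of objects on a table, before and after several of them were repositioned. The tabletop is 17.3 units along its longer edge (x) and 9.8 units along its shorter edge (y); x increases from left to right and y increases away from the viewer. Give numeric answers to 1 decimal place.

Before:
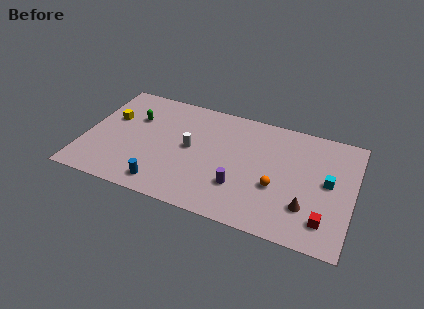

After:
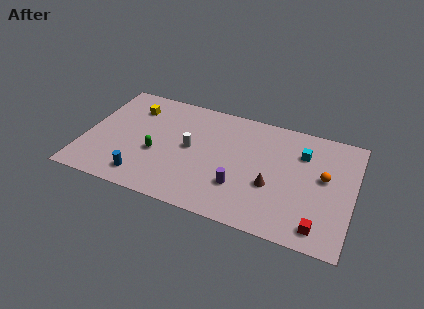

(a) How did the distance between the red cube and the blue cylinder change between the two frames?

+1.0

Before: roughly 10.3 units apart; after: 11.3. That's 1.0 units further apart.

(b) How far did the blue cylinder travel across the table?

1.3

From (5.4, 1.4) to (4.1, 1.6), the blue cylinder covered √(1.3² + 0.2²) ≈ 1.3 units.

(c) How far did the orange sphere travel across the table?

3.4

The orange sphere was near (12.5, 3.7) before and (15.4, 5.5) after, so it travelled √(2.9² + 1.8²) ≈ 3.4 units.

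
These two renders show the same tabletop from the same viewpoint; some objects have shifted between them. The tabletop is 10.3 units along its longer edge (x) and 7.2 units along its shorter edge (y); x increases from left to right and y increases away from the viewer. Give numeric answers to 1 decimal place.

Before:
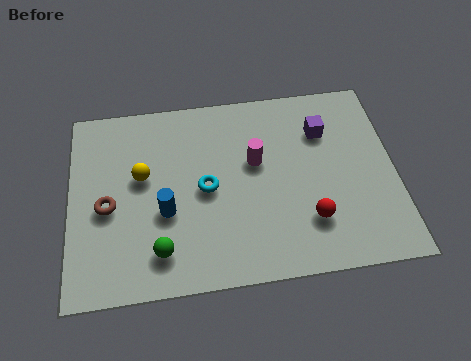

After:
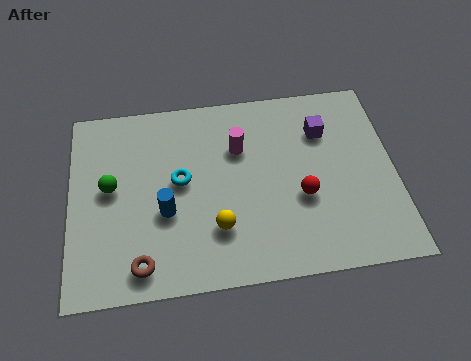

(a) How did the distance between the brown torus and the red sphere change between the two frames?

-1.0

They were about 6.4 units apart before and 5.4 after — 1.0 units closer together.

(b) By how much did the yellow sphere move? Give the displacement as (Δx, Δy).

(2.3, -2.2)

The yellow sphere started near (2.3, 4.2) and ended near (4.6, 2.0).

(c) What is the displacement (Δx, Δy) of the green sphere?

(-1.5, 2.5)

The green sphere started near (2.8, 1.4) and ended near (1.3, 3.9).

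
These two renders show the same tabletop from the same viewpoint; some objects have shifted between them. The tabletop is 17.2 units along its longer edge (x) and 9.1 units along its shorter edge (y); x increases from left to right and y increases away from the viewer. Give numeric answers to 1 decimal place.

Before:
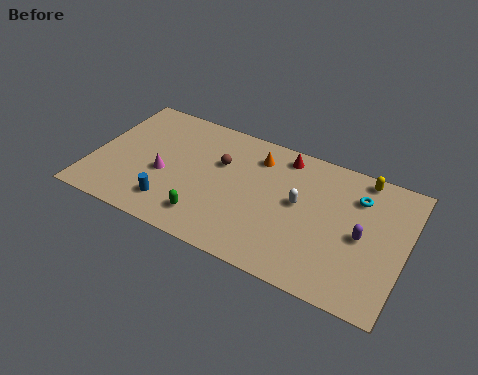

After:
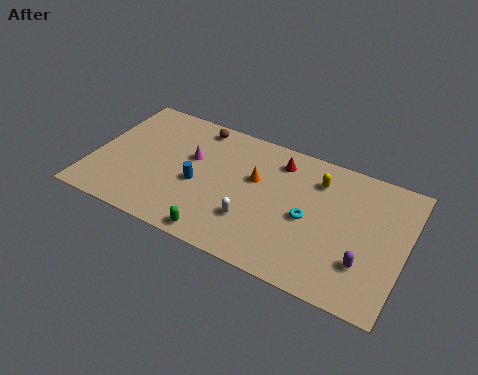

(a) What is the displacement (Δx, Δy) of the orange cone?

(0.1, -1.6)

From the two frames, the orange cone sits at roughly (8.8, 7.2) before and (8.9, 5.6) after.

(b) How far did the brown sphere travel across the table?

2.6

The brown sphere was near (6.9, 5.9) before and (5.3, 8.0) after, so it travelled √(1.6² + 2.1²) ≈ 2.6 units.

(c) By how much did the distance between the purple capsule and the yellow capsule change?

+1.4

They were about 3.9 units apart before and 5.3 after — 1.4 units further apart.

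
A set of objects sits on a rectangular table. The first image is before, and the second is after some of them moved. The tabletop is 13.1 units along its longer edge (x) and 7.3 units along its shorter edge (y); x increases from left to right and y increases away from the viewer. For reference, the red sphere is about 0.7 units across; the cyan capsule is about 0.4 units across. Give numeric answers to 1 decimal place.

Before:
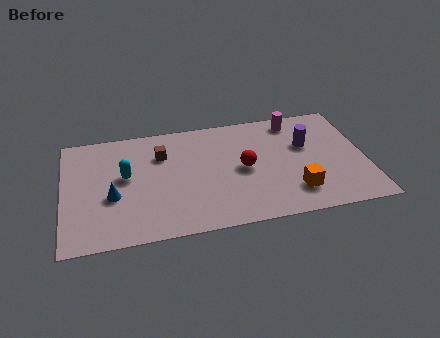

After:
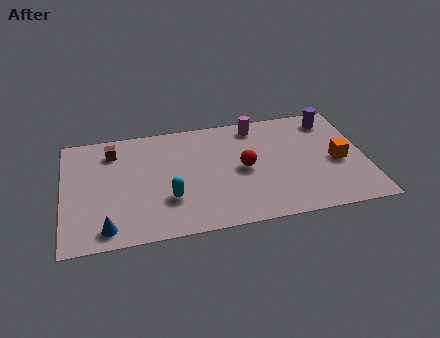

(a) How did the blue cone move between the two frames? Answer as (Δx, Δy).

(-0.3, -1.9)

The blue cone started near (2.1, 2.9) and ended near (1.8, 1.0).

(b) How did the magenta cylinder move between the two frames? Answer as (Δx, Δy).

(-1.7, 0.0)

The magenta cylinder was at about (10.2, 6.3) and moved to about (8.5, 6.3).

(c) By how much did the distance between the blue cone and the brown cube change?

+1.6

They were about 3.2 units apart before and 4.8 after — 1.6 units further apart.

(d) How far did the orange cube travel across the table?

2.6

From (9.9, 1.7) to (11.9, 3.3), the orange cube covered √(2.0² + 1.6²) ≈ 2.6 units.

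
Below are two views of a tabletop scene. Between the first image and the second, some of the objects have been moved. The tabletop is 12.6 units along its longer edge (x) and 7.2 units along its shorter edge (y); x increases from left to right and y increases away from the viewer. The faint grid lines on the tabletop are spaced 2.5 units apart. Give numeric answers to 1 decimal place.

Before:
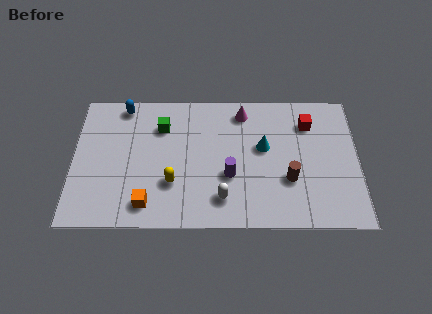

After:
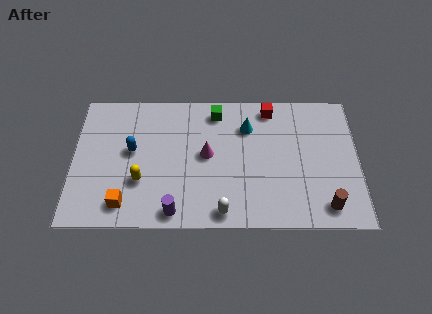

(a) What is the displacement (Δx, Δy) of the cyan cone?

(-0.7, 1.1)

The cyan cone started near (8.4, 4.2) and ended near (7.7, 5.3).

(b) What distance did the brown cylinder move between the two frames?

2.1

The brown cylinder was near (9.5, 2.5) before and (11.1, 1.1) after, so it travelled √(1.6² + 1.4²) ≈ 2.1 units.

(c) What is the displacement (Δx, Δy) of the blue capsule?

(0.4, -2.4)

The blue capsule was at about (2.2, 6.4) and moved to about (2.6, 4.0).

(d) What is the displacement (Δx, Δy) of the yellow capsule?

(-1.4, 0.1)

The yellow capsule started near (4.4, 2.3) and ended near (3.0, 2.4).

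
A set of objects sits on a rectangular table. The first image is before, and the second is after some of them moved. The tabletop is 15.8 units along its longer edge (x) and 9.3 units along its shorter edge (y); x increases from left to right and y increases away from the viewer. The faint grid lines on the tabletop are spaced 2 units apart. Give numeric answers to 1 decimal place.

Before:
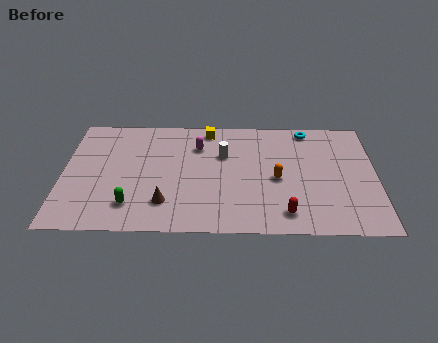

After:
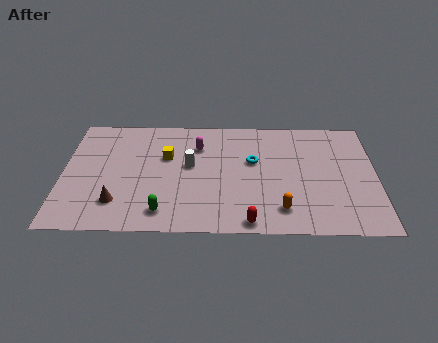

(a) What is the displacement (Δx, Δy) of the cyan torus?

(-2.8, -2.7)

The cyan torus started near (12.4, 8.3) and ended near (9.6, 5.6).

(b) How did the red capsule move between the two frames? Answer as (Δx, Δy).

(-1.8, -0.7)

The red capsule was at about (11.2, 1.5) and moved to about (9.4, 0.8).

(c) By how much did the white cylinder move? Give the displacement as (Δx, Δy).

(-1.7, -0.9)

From the two frames, the white cylinder sits at roughly (8.1, 6.1) before and (6.4, 5.2) after.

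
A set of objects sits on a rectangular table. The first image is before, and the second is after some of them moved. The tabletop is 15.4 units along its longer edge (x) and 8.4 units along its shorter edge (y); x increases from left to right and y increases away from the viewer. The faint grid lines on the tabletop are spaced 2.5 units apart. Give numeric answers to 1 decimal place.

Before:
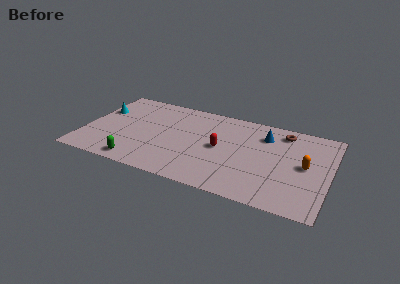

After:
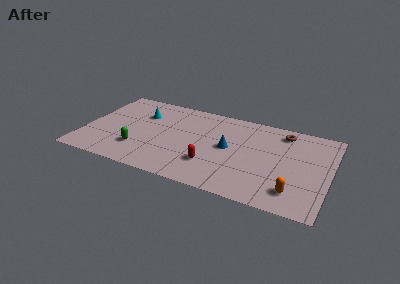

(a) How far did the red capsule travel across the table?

1.8

From (8.6, 4.2) to (8.2, 2.4), the red capsule covered √(0.4² + 1.8²) ≈ 1.8 units.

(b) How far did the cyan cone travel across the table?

2.6

From (0.8, 5.5) to (3.4, 5.9), the cyan cone covered √(2.6² + 0.4²) ≈ 2.6 units.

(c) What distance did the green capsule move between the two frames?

1.3

The green capsule was near (3.7, 1.0) before and (3.6, 2.3) after, so it travelled √(0.1² + 1.3²) ≈ 1.3 units.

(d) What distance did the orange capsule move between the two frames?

2.6

The orange capsule moved from about (13.9, 4.3) to (13.4, 1.7), a distance of √(0.5² + 2.6²) ≈ 2.6.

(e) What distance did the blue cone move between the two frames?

2.9

From (11.2, 6.4) to (9.1, 4.4), the blue cone covered √(2.1² + 2.0²) ≈ 2.9 units.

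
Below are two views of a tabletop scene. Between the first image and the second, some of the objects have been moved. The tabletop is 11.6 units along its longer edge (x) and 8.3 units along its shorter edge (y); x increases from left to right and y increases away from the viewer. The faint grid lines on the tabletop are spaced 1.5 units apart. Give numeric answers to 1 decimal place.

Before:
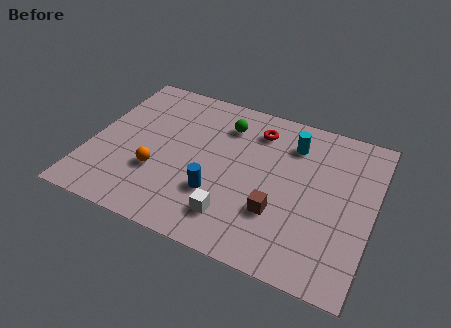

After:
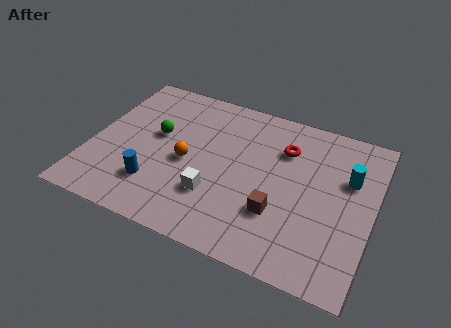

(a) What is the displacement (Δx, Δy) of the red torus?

(1.2, -0.6)

From the two frames, the red torus sits at roughly (6.6, 6.6) before and (7.8, 6.0) after.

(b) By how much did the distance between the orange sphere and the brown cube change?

-0.9

The distance was about 5.0 in the first image and 4.1 in the second, so they moved 0.9 units closer together.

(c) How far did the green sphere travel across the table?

3.1

From (5.3, 6.4) to (2.6, 4.8), the green sphere covered √(2.7² + 1.6²) ≈ 3.1 units.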